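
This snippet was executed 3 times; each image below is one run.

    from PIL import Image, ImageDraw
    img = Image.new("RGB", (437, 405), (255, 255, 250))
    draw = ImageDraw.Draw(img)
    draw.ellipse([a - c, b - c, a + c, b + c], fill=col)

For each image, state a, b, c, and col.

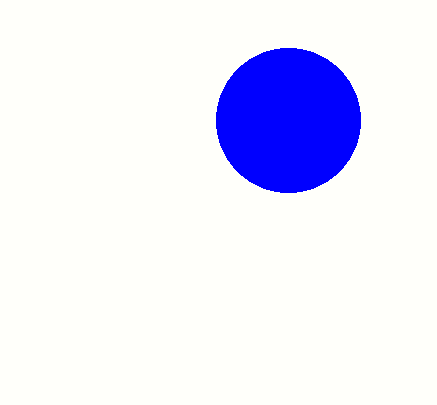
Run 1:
a = 288, b = 120, c = 72, col = 'blue'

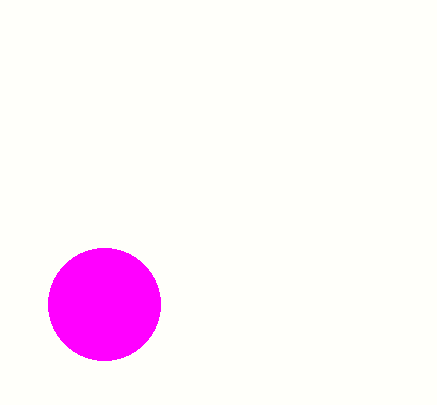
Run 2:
a = 104
b = 304
c = 56
col = 'magenta'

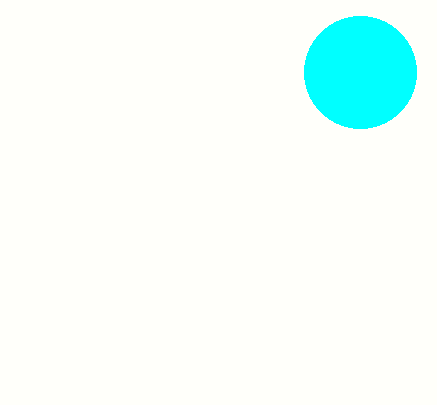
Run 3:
a = 360, b = 72, c = 56, col = 'cyan'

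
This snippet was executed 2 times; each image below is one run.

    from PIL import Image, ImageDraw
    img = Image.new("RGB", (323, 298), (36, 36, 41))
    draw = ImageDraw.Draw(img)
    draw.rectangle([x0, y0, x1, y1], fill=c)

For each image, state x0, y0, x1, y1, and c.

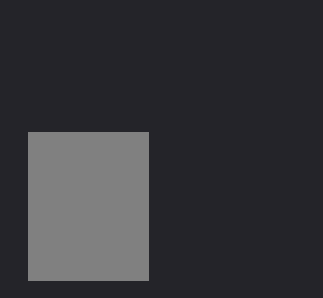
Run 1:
x0 = 28; y0 = 132; x1 = 148; y1 = 280; c = 'gray'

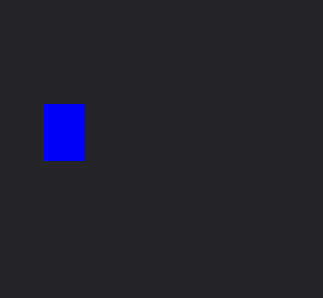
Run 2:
x0 = 44
y0 = 104
x1 = 84
y1 = 160
c = 'blue'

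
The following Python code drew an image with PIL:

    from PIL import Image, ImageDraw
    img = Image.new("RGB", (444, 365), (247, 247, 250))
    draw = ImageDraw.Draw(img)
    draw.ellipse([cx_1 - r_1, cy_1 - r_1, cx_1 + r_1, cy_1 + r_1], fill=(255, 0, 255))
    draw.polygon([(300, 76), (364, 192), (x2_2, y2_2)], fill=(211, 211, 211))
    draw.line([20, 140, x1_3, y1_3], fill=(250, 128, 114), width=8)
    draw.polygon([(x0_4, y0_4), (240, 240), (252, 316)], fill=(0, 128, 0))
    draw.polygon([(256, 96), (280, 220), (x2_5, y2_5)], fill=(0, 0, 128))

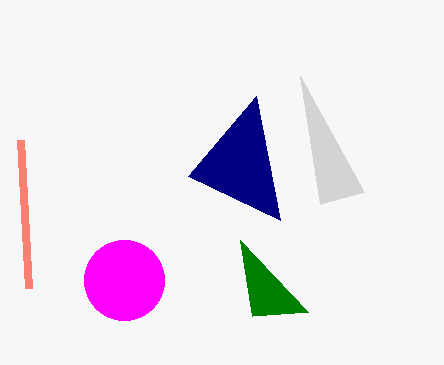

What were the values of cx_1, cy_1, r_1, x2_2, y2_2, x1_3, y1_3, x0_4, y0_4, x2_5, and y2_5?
cx_1 = 124
cy_1 = 280
r_1 = 40
x2_2 = 320
y2_2 = 204
x1_3 = 28
y1_3 = 288
x0_4 = 308
y0_4 = 312
x2_5 = 188
y2_5 = 176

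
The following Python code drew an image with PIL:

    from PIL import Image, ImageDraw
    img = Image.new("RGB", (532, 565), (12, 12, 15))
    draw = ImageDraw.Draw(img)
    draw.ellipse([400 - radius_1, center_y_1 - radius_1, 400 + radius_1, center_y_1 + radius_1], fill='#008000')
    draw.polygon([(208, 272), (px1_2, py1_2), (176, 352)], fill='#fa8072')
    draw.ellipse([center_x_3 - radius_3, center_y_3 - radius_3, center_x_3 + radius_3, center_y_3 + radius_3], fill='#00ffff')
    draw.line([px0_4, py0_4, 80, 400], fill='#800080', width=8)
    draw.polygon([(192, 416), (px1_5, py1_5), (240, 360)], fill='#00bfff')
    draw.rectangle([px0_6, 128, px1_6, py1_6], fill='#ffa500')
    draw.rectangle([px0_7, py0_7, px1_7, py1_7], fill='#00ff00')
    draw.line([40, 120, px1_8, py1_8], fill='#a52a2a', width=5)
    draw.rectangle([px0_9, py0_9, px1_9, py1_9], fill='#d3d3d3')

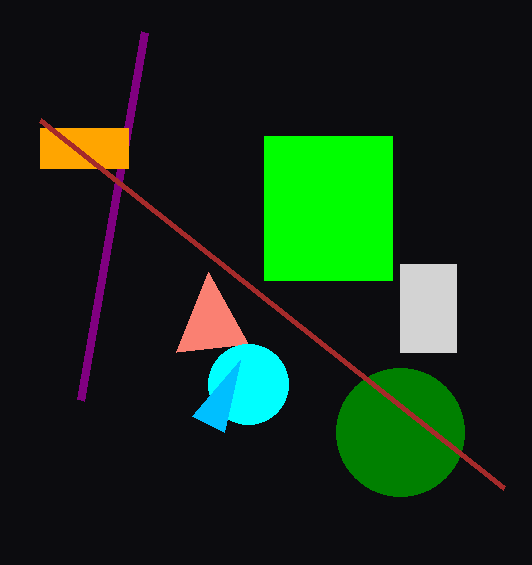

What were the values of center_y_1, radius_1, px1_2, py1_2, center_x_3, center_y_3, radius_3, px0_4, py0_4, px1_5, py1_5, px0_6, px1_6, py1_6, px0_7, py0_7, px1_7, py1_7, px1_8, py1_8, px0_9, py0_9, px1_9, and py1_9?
center_y_1 = 432, radius_1 = 64, px1_2 = 248, py1_2 = 344, center_x_3 = 248, center_y_3 = 384, radius_3 = 40, px0_4 = 144, py0_4 = 32, px1_5 = 224, py1_5 = 432, px0_6 = 40, px1_6 = 128, py1_6 = 168, px0_7 = 264, py0_7 = 136, px1_7 = 392, py1_7 = 280, px1_8 = 504, py1_8 = 488, px0_9 = 400, py0_9 = 264, px1_9 = 456, py1_9 = 352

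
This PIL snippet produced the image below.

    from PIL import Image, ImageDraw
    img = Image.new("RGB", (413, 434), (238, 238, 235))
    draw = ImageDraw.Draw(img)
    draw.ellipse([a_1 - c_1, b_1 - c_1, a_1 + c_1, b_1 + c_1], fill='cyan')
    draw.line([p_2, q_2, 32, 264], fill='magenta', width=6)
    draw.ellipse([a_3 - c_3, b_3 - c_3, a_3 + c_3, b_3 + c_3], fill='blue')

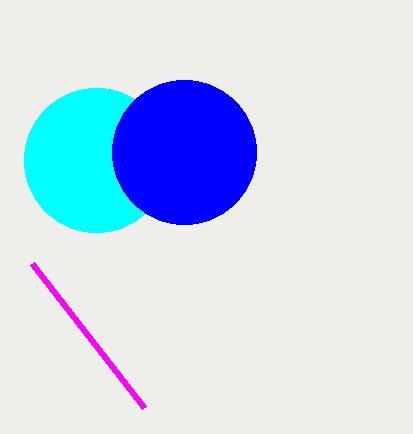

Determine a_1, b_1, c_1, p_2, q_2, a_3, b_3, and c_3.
a_1 = 96; b_1 = 160; c_1 = 72; p_2 = 144; q_2 = 408; a_3 = 184; b_3 = 152; c_3 = 72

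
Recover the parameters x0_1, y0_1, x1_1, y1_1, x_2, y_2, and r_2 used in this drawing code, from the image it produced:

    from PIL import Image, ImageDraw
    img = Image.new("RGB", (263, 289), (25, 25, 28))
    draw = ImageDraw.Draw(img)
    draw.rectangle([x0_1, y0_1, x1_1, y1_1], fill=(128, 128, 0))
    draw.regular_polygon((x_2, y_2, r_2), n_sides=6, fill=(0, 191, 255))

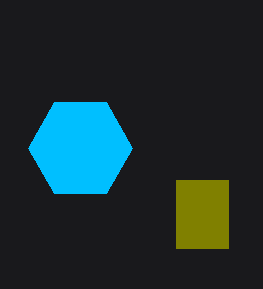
x0_1 = 176
y0_1 = 180
x1_1 = 228
y1_1 = 248
x_2 = 80
y_2 = 148
r_2 = 52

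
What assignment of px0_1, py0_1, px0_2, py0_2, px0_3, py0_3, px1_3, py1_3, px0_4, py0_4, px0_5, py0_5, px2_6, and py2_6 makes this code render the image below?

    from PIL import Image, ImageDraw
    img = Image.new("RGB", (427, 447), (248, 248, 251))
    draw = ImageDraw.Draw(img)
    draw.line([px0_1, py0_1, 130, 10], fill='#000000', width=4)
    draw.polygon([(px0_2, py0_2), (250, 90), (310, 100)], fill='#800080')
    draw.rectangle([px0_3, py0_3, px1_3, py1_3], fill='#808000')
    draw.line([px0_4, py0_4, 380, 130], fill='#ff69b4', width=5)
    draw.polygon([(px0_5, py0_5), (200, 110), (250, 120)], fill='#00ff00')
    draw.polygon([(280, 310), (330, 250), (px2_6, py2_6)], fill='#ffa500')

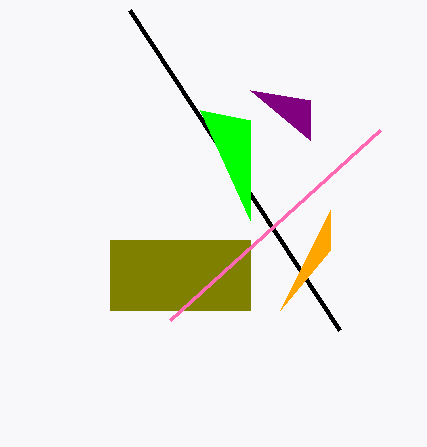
px0_1 = 340
py0_1 = 330
px0_2 = 310
py0_2 = 140
px0_3 = 110
py0_3 = 240
px1_3 = 250
py1_3 = 310
px0_4 = 170
py0_4 = 320
px0_5 = 250
py0_5 = 220
px2_6 = 330
py2_6 = 210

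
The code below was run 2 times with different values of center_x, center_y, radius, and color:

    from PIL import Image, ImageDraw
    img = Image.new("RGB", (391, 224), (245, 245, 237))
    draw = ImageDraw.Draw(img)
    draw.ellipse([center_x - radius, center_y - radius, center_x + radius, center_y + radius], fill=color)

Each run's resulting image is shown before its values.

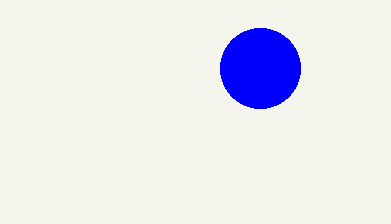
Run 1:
center_x = 260
center_y = 68
radius = 40
color = 'blue'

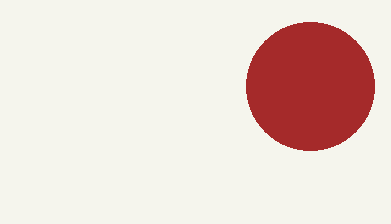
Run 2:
center_x = 310; center_y = 86; radius = 64; color = 'brown'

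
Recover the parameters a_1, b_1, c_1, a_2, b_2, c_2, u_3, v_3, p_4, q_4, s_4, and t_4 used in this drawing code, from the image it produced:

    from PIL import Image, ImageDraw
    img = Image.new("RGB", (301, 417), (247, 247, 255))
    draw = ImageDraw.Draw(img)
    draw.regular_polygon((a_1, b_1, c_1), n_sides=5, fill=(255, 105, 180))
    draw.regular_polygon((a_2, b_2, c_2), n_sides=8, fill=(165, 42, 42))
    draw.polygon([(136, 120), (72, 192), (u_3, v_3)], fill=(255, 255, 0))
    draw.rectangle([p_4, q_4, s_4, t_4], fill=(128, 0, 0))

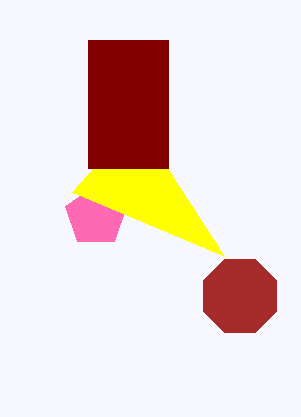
a_1 = 96, b_1 = 216, c_1 = 32, a_2 = 240, b_2 = 296, c_2 = 40, u_3 = 224, v_3 = 256, p_4 = 88, q_4 = 40, s_4 = 168, t_4 = 168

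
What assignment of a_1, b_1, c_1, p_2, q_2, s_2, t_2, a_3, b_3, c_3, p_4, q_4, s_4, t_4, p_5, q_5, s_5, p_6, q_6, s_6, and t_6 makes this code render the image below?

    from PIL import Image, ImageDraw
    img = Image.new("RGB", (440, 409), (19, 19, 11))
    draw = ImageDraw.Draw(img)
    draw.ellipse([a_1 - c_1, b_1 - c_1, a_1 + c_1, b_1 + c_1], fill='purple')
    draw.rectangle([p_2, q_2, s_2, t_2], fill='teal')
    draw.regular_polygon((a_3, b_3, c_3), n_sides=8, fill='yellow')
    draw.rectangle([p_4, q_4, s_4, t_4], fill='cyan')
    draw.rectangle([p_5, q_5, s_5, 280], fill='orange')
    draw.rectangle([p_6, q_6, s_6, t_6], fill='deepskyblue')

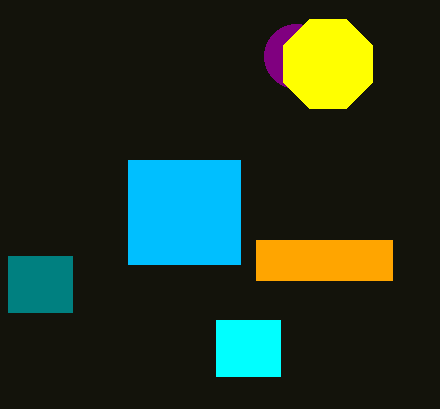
a_1 = 296, b_1 = 56, c_1 = 32, p_2 = 8, q_2 = 256, s_2 = 72, t_2 = 312, a_3 = 328, b_3 = 64, c_3 = 48, p_4 = 216, q_4 = 320, s_4 = 280, t_4 = 376, p_5 = 256, q_5 = 240, s_5 = 392, p_6 = 128, q_6 = 160, s_6 = 240, t_6 = 264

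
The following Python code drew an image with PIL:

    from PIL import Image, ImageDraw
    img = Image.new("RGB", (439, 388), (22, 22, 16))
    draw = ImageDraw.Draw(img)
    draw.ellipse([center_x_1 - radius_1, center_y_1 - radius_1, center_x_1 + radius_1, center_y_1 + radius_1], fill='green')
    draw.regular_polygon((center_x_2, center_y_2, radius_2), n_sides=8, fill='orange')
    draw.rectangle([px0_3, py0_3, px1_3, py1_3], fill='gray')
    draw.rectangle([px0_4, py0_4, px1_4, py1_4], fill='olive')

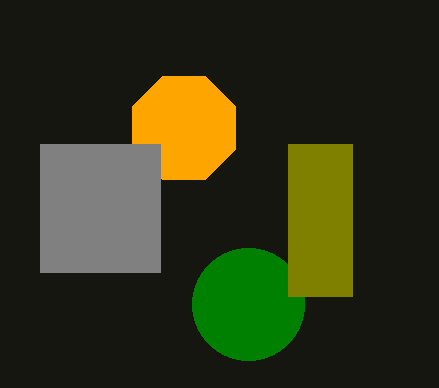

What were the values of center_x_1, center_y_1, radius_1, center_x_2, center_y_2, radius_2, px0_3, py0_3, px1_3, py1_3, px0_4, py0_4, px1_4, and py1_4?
center_x_1 = 248
center_y_1 = 304
radius_1 = 56
center_x_2 = 184
center_y_2 = 128
radius_2 = 56
px0_3 = 40
py0_3 = 144
px1_3 = 160
py1_3 = 272
px0_4 = 288
py0_4 = 144
px1_4 = 352
py1_4 = 296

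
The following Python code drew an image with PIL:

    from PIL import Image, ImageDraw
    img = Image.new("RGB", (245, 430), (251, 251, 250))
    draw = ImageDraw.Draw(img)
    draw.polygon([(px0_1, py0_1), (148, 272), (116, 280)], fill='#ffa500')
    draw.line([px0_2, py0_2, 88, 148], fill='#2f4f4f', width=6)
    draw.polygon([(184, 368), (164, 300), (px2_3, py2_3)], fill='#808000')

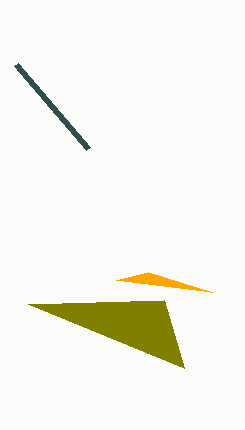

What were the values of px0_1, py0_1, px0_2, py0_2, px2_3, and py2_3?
px0_1 = 212; py0_1 = 292; px0_2 = 16; py0_2 = 64; px2_3 = 28; py2_3 = 304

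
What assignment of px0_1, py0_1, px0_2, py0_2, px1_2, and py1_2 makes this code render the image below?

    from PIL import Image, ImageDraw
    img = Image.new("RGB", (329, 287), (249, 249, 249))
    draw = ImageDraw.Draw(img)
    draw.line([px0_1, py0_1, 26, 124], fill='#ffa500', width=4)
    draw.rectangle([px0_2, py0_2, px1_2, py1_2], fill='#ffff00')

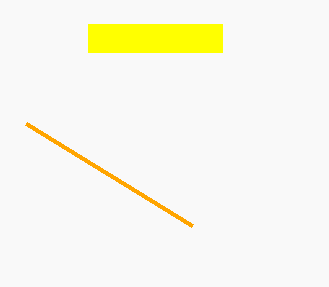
px0_1 = 192; py0_1 = 226; px0_2 = 88; py0_2 = 24; px1_2 = 222; py1_2 = 52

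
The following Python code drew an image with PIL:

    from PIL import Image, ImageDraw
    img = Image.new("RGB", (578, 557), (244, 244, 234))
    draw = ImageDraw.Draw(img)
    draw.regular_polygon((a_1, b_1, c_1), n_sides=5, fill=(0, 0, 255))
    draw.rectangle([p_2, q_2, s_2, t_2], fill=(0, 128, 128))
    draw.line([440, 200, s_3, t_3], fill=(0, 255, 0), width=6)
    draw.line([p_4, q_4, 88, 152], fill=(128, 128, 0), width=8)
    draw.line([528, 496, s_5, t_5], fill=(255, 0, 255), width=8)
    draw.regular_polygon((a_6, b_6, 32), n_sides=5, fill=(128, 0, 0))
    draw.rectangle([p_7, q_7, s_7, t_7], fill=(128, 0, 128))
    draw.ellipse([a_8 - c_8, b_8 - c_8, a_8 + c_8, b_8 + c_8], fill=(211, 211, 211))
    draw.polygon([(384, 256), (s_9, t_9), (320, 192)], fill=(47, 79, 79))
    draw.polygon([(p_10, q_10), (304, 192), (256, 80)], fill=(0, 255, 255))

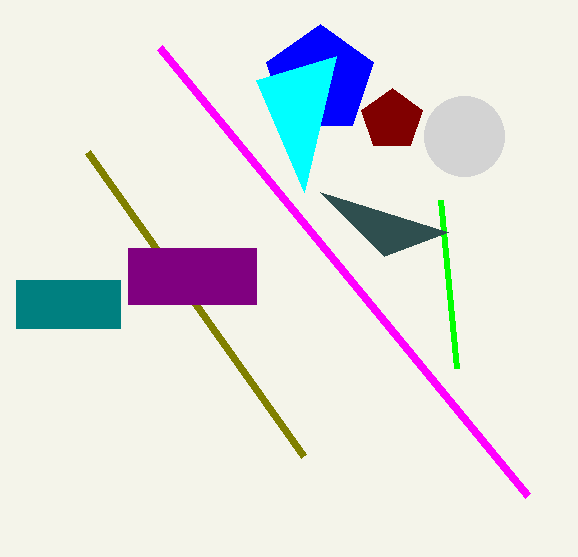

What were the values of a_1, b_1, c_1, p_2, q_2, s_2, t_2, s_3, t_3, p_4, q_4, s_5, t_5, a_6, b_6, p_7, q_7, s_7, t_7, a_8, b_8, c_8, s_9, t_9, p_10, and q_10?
a_1 = 320; b_1 = 80; c_1 = 56; p_2 = 16; q_2 = 280; s_2 = 120; t_2 = 328; s_3 = 456; t_3 = 368; p_4 = 304; q_4 = 456; s_5 = 160; t_5 = 48; a_6 = 392; b_6 = 120; p_7 = 128; q_7 = 248; s_7 = 256; t_7 = 304; a_8 = 464; b_8 = 136; c_8 = 40; s_9 = 448; t_9 = 232; p_10 = 336; q_10 = 56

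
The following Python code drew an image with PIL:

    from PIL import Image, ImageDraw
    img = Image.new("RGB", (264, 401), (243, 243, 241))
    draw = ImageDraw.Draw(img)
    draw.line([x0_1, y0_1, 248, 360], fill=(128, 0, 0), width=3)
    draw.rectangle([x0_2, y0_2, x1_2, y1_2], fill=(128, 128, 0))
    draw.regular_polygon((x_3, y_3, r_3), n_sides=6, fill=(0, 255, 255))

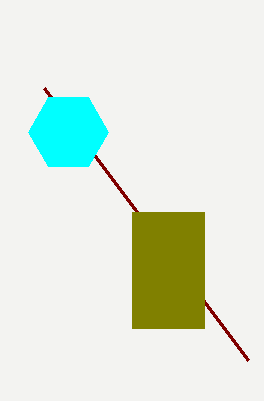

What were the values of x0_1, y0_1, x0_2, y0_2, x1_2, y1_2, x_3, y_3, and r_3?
x0_1 = 44; y0_1 = 88; x0_2 = 132; y0_2 = 212; x1_2 = 204; y1_2 = 328; x_3 = 68; y_3 = 132; r_3 = 40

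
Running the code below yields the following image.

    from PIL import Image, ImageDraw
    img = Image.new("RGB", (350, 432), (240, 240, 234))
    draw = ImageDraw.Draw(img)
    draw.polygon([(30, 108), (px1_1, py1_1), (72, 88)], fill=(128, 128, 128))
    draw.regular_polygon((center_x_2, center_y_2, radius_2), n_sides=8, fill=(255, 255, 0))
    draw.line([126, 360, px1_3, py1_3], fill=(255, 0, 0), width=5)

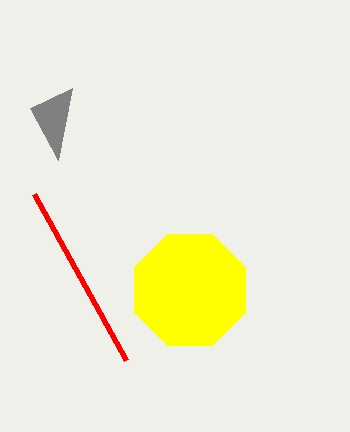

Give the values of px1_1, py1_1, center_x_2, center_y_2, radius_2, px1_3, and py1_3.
px1_1 = 58
py1_1 = 160
center_x_2 = 190
center_y_2 = 290
radius_2 = 60
px1_3 = 34
py1_3 = 194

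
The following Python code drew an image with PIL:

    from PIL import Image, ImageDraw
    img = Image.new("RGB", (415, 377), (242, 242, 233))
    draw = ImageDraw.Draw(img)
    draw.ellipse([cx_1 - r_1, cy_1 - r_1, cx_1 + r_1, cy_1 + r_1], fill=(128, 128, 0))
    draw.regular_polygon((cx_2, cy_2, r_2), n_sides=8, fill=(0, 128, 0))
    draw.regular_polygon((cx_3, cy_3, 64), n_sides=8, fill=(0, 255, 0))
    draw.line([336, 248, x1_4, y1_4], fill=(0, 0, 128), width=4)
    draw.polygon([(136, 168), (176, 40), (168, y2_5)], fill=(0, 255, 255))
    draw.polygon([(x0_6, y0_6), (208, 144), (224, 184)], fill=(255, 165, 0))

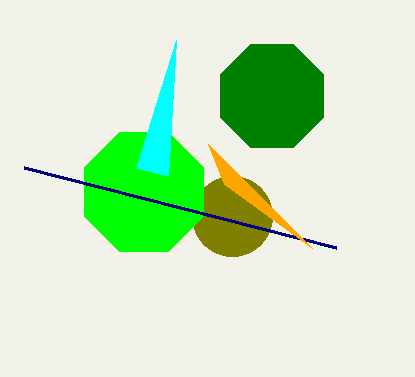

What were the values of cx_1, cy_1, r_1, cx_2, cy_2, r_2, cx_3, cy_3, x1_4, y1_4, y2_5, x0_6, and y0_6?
cx_1 = 232
cy_1 = 216
r_1 = 40
cx_2 = 272
cy_2 = 96
r_2 = 56
cx_3 = 144
cy_3 = 192
x1_4 = 24
y1_4 = 168
y2_5 = 176
x0_6 = 312
y0_6 = 248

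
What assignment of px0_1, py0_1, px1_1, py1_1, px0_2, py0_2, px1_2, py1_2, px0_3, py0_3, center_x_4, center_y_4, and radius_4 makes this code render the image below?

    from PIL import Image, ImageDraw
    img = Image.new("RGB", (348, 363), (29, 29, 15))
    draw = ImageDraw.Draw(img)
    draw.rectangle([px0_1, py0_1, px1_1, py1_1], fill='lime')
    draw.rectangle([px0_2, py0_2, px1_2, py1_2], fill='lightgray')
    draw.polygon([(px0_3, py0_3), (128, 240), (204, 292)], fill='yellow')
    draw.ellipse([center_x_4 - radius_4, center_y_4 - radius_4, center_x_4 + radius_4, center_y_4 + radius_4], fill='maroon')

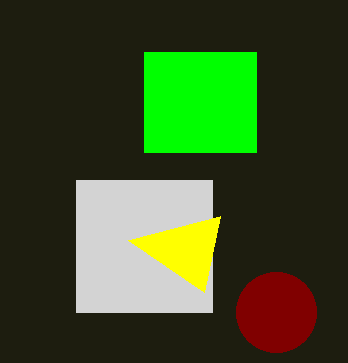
px0_1 = 144
py0_1 = 52
px1_1 = 256
py1_1 = 152
px0_2 = 76
py0_2 = 180
px1_2 = 212
py1_2 = 312
px0_3 = 220
py0_3 = 216
center_x_4 = 276
center_y_4 = 312
radius_4 = 40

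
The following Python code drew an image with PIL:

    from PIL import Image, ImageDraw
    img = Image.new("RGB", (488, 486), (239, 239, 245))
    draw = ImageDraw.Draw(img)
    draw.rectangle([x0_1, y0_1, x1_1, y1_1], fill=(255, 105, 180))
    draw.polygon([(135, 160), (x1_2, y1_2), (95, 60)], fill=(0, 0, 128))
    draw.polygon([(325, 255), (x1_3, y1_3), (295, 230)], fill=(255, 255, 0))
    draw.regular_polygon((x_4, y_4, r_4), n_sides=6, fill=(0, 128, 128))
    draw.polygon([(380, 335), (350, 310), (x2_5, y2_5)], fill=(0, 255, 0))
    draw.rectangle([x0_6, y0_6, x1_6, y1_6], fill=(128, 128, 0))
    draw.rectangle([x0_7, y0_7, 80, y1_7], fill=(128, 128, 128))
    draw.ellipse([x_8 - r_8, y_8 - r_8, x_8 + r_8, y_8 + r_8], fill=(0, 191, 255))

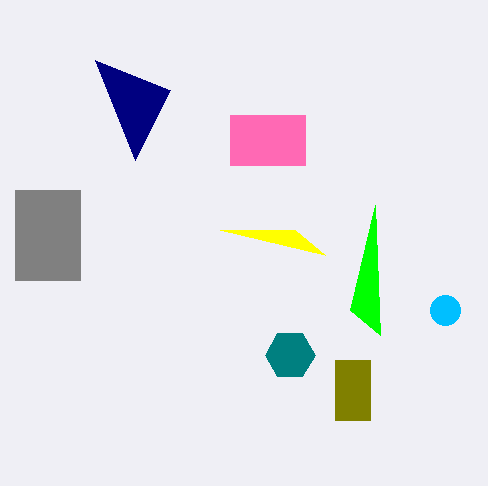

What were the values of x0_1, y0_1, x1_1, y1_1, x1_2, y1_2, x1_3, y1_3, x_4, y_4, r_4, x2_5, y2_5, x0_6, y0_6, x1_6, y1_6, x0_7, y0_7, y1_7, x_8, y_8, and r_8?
x0_1 = 230
y0_1 = 115
x1_1 = 305
y1_1 = 165
x1_2 = 170
y1_2 = 90
x1_3 = 220
y1_3 = 230
x_4 = 290
y_4 = 355
r_4 = 25
x2_5 = 375
y2_5 = 205
x0_6 = 335
y0_6 = 360
x1_6 = 370
y1_6 = 420
x0_7 = 15
y0_7 = 190
y1_7 = 280
x_8 = 445
y_8 = 310
r_8 = 15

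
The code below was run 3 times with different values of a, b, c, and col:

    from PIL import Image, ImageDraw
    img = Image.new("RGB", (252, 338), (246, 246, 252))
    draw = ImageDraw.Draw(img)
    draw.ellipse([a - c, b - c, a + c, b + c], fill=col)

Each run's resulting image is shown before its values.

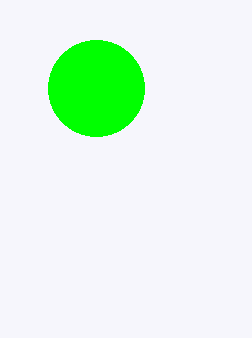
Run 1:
a = 96; b = 88; c = 48; col = 'lime'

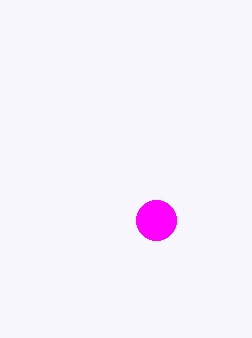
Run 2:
a = 156; b = 220; c = 20; col = 'magenta'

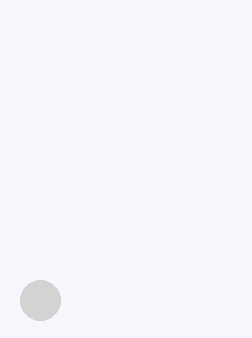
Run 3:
a = 40; b = 300; c = 20; col = 'lightgray'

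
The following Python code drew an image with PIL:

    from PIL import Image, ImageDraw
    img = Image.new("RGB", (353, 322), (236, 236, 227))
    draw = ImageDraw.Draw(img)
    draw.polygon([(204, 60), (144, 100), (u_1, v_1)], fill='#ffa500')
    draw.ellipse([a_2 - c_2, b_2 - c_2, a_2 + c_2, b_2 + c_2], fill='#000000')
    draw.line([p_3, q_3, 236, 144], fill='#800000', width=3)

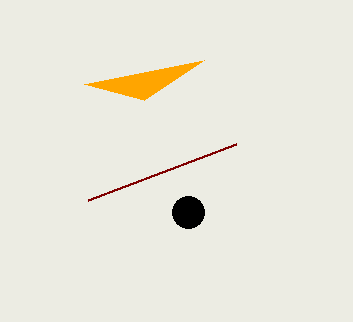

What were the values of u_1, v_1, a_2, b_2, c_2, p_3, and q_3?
u_1 = 84; v_1 = 84; a_2 = 188; b_2 = 212; c_2 = 16; p_3 = 88; q_3 = 200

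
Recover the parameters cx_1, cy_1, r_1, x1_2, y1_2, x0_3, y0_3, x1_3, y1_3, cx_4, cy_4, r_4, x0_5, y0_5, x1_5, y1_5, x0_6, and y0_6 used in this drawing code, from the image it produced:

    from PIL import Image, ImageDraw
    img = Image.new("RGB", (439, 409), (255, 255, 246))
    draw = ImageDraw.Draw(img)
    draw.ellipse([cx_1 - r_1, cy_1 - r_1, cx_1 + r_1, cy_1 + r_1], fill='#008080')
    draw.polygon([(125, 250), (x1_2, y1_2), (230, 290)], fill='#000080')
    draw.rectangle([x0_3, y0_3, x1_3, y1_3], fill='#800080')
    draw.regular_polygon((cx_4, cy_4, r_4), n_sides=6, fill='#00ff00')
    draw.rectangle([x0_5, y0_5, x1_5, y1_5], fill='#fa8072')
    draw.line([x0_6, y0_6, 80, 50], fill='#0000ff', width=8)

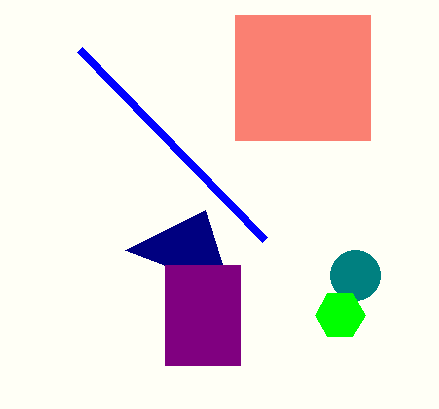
cx_1 = 355; cy_1 = 275; r_1 = 25; x1_2 = 205; y1_2 = 210; x0_3 = 165; y0_3 = 265; x1_3 = 240; y1_3 = 365; cx_4 = 340; cy_4 = 315; r_4 = 25; x0_5 = 235; y0_5 = 15; x1_5 = 370; y1_5 = 140; x0_6 = 265; y0_6 = 240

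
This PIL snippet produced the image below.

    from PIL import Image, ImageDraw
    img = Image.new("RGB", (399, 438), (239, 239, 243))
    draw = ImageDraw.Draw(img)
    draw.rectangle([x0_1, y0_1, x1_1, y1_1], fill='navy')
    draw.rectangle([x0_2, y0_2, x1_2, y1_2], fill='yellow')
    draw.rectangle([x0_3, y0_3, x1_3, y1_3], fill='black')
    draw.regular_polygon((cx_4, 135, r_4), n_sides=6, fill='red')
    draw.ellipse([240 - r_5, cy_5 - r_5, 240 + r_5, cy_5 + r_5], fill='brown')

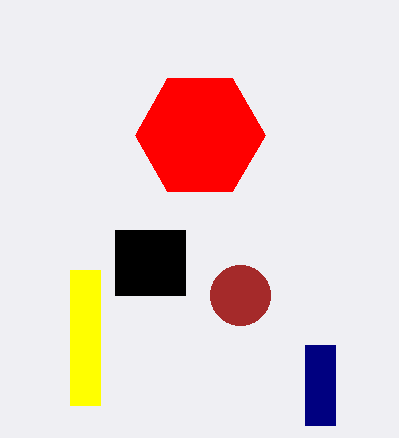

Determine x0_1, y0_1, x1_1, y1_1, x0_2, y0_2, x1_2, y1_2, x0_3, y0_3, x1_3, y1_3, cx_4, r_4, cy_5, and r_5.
x0_1 = 305, y0_1 = 345, x1_1 = 335, y1_1 = 425, x0_2 = 70, y0_2 = 270, x1_2 = 100, y1_2 = 405, x0_3 = 115, y0_3 = 230, x1_3 = 185, y1_3 = 295, cx_4 = 200, r_4 = 65, cy_5 = 295, r_5 = 30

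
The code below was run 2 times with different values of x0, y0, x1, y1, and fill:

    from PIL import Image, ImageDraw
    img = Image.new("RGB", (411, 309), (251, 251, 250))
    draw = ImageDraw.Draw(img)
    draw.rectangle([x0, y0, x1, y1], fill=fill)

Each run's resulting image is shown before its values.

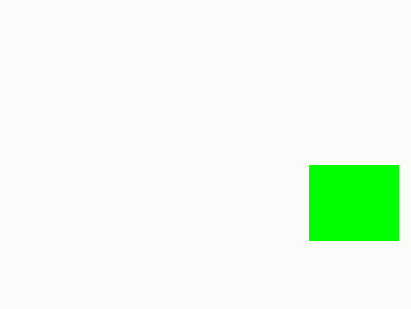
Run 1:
x0 = 309
y0 = 165
x1 = 398
y1 = 240
fill = 'lime'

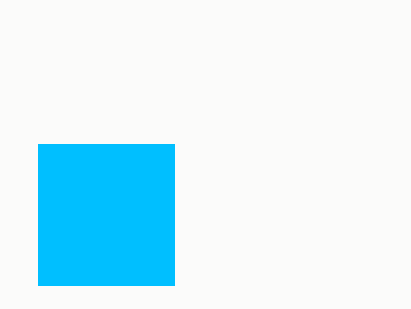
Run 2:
x0 = 38; y0 = 144; x1 = 174; y1 = 285; fill = 'deepskyblue'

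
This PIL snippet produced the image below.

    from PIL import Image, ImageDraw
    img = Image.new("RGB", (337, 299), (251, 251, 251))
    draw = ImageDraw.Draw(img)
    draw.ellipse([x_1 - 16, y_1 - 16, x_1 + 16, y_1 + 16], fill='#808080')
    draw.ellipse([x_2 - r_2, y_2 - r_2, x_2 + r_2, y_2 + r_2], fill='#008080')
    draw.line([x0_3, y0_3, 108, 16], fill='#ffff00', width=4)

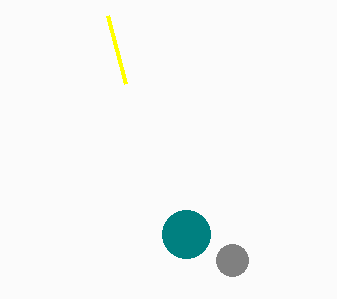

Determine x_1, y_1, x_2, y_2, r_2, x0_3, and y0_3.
x_1 = 232; y_1 = 260; x_2 = 186; y_2 = 234; r_2 = 24; x0_3 = 126; y0_3 = 84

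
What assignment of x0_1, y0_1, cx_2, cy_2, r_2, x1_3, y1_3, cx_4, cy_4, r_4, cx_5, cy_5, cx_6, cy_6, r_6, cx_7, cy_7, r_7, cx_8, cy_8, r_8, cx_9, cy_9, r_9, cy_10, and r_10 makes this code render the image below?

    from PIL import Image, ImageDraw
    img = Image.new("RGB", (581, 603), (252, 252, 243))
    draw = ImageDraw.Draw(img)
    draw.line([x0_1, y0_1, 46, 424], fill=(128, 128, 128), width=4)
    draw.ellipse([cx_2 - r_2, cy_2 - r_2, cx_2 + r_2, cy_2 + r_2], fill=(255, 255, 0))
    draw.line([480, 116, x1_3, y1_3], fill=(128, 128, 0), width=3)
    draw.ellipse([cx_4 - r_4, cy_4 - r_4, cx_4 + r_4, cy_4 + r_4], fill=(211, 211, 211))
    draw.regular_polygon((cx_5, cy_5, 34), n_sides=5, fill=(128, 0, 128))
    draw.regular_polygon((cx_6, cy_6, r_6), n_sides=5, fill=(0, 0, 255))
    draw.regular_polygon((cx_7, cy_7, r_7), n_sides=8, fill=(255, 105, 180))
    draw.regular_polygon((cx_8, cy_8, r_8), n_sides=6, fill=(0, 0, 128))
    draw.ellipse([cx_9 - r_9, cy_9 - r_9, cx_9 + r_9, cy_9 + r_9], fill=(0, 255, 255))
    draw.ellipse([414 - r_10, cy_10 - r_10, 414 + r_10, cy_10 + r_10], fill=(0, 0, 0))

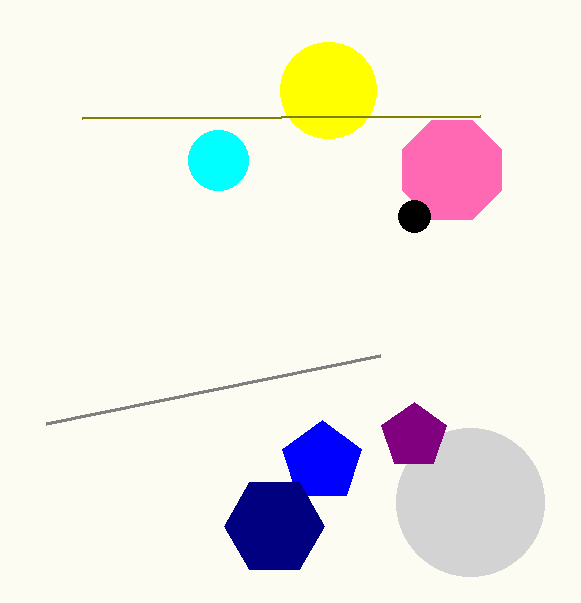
x0_1 = 380, y0_1 = 356, cx_2 = 328, cy_2 = 90, r_2 = 48, x1_3 = 82, y1_3 = 118, cx_4 = 470, cy_4 = 502, r_4 = 74, cx_5 = 414, cy_5 = 436, cx_6 = 322, cy_6 = 462, r_6 = 42, cx_7 = 452, cy_7 = 170, r_7 = 54, cx_8 = 274, cy_8 = 526, r_8 = 50, cx_9 = 218, cy_9 = 160, r_9 = 30, cy_10 = 216, r_10 = 16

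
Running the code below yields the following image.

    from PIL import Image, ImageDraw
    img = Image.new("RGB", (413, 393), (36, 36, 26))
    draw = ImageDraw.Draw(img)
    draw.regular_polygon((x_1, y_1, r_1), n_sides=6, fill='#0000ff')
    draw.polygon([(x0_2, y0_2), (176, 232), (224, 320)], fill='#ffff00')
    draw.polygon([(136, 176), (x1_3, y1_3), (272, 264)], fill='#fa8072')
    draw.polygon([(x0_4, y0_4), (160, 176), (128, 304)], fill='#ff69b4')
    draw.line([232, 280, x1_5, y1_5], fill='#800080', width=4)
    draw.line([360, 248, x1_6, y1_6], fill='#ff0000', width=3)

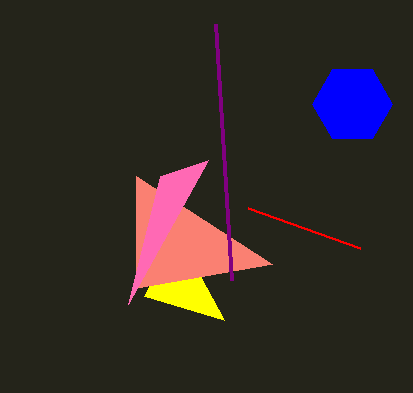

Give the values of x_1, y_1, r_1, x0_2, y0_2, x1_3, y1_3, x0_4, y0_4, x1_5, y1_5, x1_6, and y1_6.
x_1 = 352
y_1 = 104
r_1 = 40
x0_2 = 144
y0_2 = 296
x1_3 = 136
y1_3 = 288
x0_4 = 208
y0_4 = 160
x1_5 = 216
y1_5 = 24
x1_6 = 248
y1_6 = 208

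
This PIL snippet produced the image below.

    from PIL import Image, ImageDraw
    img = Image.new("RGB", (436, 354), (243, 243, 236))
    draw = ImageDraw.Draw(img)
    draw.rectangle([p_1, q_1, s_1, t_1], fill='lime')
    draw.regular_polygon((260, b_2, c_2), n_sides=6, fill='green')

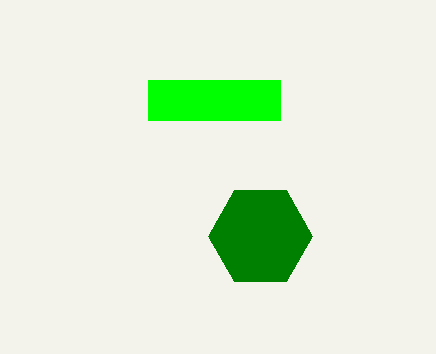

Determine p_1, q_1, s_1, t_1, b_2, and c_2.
p_1 = 148; q_1 = 80; s_1 = 280; t_1 = 120; b_2 = 236; c_2 = 52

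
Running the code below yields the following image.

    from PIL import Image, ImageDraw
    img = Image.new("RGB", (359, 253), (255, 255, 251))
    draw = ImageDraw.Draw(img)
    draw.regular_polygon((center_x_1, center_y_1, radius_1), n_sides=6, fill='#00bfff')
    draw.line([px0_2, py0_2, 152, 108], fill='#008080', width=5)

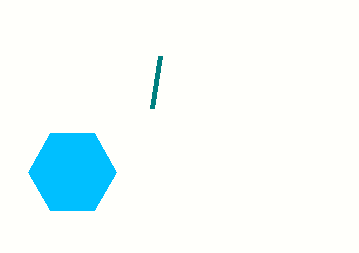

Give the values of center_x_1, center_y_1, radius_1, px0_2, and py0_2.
center_x_1 = 72; center_y_1 = 172; radius_1 = 44; px0_2 = 160; py0_2 = 56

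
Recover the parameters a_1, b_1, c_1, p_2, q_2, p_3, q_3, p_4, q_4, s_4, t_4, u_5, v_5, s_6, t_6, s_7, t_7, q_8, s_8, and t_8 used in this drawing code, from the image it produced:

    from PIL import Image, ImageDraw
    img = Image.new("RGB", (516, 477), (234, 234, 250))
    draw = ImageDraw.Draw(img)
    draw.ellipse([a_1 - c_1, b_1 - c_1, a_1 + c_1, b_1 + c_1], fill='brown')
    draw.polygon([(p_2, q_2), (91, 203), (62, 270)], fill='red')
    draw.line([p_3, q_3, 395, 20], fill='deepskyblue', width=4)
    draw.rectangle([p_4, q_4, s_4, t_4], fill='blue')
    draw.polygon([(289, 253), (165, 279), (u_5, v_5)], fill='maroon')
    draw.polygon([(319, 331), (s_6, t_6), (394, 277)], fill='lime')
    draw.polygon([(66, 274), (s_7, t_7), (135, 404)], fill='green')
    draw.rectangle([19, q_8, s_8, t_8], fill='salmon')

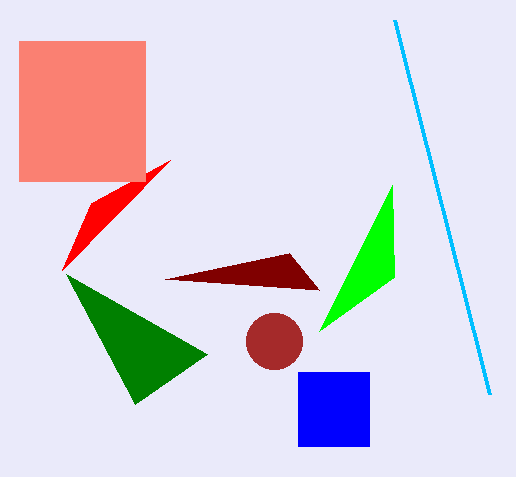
a_1 = 274
b_1 = 341
c_1 = 28
p_2 = 170
q_2 = 160
p_3 = 490
q_3 = 394
p_4 = 298
q_4 = 372
s_4 = 369
t_4 = 446
u_5 = 319
v_5 = 290
s_6 = 392
t_6 = 185
s_7 = 207
t_7 = 354
q_8 = 41
s_8 = 145
t_8 = 181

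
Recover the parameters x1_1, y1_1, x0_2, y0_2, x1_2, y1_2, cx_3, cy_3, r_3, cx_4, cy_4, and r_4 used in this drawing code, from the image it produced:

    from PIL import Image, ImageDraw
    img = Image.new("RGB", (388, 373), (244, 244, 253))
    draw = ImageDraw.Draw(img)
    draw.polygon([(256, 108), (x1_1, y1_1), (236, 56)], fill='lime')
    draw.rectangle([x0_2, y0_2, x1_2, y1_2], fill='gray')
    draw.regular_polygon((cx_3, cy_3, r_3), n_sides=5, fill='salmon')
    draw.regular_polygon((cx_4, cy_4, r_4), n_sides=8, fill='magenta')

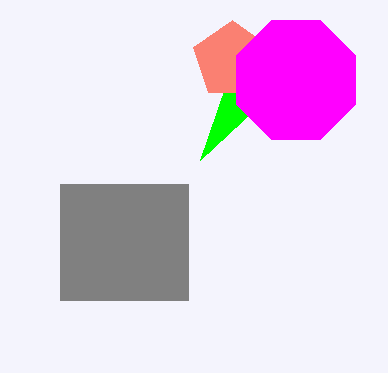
x1_1 = 200
y1_1 = 160
x0_2 = 60
y0_2 = 184
x1_2 = 188
y1_2 = 300
cx_3 = 232
cy_3 = 60
r_3 = 40
cx_4 = 296
cy_4 = 80
r_4 = 64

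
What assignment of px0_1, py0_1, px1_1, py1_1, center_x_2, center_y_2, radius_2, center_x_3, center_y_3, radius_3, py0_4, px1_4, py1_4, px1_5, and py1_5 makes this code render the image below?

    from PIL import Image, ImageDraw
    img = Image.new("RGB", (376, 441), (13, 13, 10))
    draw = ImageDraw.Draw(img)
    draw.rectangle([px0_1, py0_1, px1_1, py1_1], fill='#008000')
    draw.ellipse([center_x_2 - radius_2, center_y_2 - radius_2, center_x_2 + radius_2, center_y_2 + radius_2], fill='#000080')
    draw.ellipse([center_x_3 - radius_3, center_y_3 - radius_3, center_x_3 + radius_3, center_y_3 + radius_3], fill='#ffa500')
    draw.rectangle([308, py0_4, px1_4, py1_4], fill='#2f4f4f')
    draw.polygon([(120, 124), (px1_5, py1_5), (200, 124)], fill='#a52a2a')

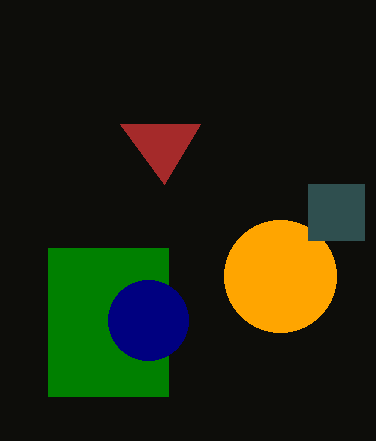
px0_1 = 48; py0_1 = 248; px1_1 = 168; py1_1 = 396; center_x_2 = 148; center_y_2 = 320; radius_2 = 40; center_x_3 = 280; center_y_3 = 276; radius_3 = 56; py0_4 = 184; px1_4 = 364; py1_4 = 240; px1_5 = 164; py1_5 = 184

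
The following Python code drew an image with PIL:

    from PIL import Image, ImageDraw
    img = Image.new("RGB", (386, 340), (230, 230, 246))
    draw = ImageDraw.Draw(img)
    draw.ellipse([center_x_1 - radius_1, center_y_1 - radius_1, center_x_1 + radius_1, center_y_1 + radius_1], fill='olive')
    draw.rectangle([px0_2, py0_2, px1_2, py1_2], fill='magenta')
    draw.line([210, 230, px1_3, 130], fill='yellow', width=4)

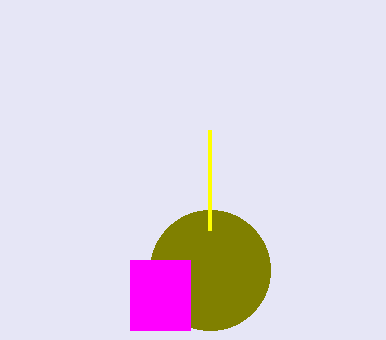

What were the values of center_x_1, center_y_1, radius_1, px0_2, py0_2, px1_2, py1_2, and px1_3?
center_x_1 = 210
center_y_1 = 270
radius_1 = 60
px0_2 = 130
py0_2 = 260
px1_2 = 190
py1_2 = 330
px1_3 = 210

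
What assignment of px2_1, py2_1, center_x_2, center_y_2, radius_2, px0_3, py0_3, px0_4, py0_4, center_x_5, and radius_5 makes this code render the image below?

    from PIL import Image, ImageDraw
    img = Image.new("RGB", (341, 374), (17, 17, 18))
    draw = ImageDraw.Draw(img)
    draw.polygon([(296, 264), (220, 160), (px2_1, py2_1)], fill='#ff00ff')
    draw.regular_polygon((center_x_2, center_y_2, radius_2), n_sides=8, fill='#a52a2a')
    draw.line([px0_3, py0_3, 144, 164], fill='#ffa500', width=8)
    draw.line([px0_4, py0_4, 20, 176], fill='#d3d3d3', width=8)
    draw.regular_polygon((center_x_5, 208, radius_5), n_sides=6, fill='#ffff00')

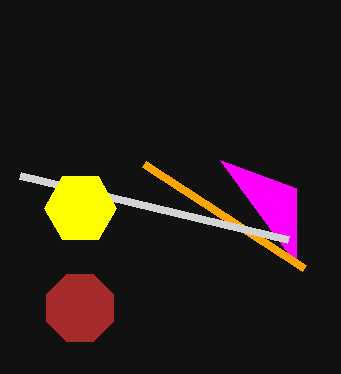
px2_1 = 296, py2_1 = 188, center_x_2 = 80, center_y_2 = 308, radius_2 = 36, px0_3 = 304, py0_3 = 268, px0_4 = 288, py0_4 = 240, center_x_5 = 80, radius_5 = 36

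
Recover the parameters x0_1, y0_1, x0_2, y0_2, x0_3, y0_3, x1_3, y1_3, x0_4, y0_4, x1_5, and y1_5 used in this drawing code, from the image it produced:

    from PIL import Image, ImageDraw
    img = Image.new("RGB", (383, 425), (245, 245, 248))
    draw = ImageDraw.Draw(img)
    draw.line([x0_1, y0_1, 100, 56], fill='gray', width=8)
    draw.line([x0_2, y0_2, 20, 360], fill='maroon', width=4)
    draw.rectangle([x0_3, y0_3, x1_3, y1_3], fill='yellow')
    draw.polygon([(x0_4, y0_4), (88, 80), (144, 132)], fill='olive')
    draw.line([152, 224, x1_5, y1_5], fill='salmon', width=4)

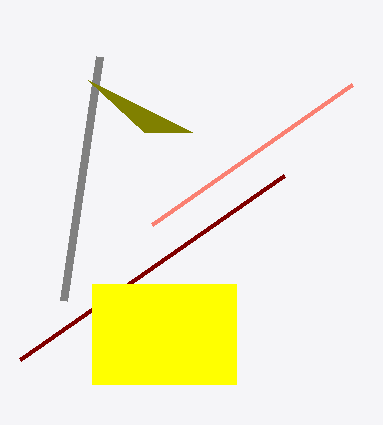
x0_1 = 64
y0_1 = 300
x0_2 = 284
y0_2 = 176
x0_3 = 92
y0_3 = 284
x1_3 = 236
y1_3 = 384
x0_4 = 192
y0_4 = 132
x1_5 = 352
y1_5 = 84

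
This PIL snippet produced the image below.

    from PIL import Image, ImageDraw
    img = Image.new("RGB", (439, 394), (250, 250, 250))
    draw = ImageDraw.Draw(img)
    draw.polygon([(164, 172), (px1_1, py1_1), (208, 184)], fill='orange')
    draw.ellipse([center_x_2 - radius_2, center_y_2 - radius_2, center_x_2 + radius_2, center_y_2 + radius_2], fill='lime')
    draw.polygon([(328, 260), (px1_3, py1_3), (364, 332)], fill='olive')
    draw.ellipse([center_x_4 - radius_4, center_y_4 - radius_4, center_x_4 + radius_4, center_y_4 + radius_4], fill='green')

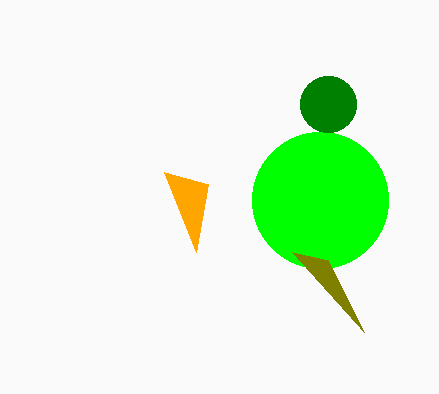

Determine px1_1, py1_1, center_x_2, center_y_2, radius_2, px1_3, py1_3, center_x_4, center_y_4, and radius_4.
px1_1 = 196; py1_1 = 252; center_x_2 = 320; center_y_2 = 200; radius_2 = 68; px1_3 = 292; py1_3 = 252; center_x_4 = 328; center_y_4 = 104; radius_4 = 28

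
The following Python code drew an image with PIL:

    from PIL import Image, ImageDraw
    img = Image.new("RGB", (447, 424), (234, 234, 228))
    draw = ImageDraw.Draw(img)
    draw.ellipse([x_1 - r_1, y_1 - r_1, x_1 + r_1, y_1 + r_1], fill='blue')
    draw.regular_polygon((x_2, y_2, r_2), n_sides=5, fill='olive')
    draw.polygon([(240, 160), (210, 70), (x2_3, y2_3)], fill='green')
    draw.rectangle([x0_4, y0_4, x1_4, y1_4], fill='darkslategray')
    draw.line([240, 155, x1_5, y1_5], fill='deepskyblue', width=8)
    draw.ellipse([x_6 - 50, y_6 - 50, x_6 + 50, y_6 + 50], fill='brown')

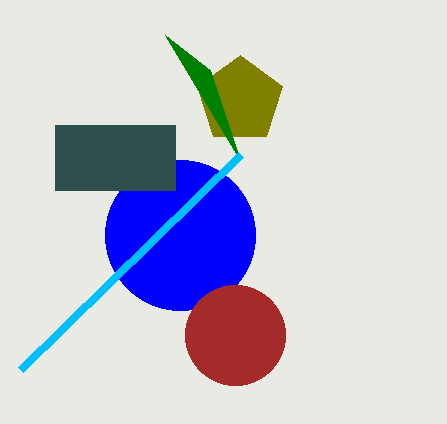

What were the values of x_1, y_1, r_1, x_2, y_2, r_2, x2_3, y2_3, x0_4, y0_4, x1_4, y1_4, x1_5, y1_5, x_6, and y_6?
x_1 = 180, y_1 = 235, r_1 = 75, x_2 = 240, y_2 = 100, r_2 = 45, x2_3 = 165, y2_3 = 35, x0_4 = 55, y0_4 = 125, x1_4 = 175, y1_4 = 190, x1_5 = 20, y1_5 = 370, x_6 = 235, y_6 = 335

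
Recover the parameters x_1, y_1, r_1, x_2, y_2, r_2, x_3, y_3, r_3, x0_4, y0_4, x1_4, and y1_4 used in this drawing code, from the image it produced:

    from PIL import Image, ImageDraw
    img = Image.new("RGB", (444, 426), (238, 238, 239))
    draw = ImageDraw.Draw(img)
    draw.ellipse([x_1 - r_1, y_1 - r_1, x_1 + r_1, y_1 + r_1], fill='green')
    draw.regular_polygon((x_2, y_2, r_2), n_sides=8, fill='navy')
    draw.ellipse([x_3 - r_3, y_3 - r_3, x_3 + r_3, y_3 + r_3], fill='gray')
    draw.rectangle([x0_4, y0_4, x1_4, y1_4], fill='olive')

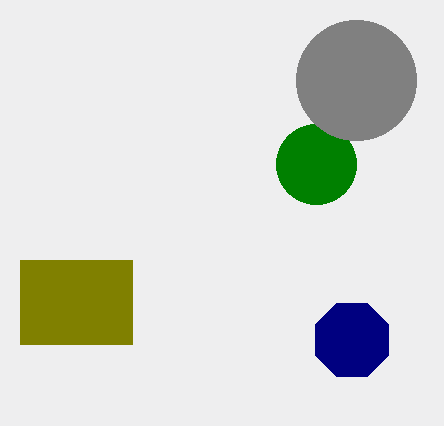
x_1 = 316, y_1 = 164, r_1 = 40, x_2 = 352, y_2 = 340, r_2 = 40, x_3 = 356, y_3 = 80, r_3 = 60, x0_4 = 20, y0_4 = 260, x1_4 = 132, y1_4 = 344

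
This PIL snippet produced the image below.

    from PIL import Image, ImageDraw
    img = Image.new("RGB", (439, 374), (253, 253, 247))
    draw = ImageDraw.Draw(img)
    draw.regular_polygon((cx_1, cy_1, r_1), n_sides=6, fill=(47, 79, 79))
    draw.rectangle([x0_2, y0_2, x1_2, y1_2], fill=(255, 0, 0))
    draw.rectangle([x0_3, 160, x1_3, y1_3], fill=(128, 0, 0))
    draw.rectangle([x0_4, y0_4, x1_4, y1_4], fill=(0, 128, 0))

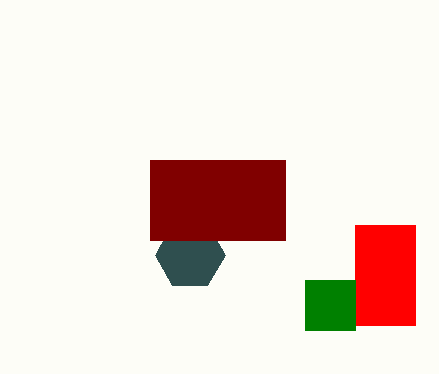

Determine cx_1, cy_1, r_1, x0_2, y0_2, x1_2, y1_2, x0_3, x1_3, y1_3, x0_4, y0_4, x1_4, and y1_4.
cx_1 = 190; cy_1 = 255; r_1 = 35; x0_2 = 355; y0_2 = 225; x1_2 = 415; y1_2 = 325; x0_3 = 150; x1_3 = 285; y1_3 = 240; x0_4 = 305; y0_4 = 280; x1_4 = 355; y1_4 = 330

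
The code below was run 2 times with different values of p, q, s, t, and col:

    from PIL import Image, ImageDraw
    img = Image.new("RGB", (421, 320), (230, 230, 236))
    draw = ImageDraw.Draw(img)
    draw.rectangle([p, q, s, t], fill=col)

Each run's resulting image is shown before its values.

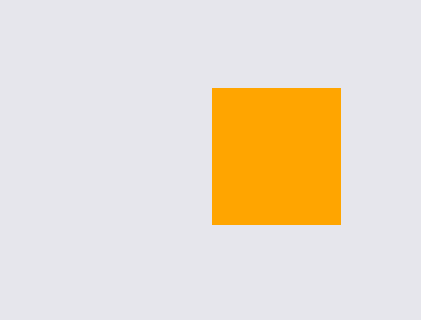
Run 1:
p = 212
q = 88
s = 340
t = 224
col = 'orange'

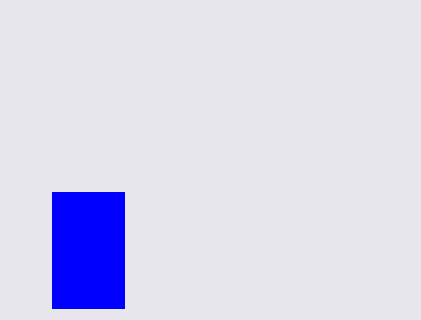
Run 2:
p = 52; q = 192; s = 124; t = 308; col = 'blue'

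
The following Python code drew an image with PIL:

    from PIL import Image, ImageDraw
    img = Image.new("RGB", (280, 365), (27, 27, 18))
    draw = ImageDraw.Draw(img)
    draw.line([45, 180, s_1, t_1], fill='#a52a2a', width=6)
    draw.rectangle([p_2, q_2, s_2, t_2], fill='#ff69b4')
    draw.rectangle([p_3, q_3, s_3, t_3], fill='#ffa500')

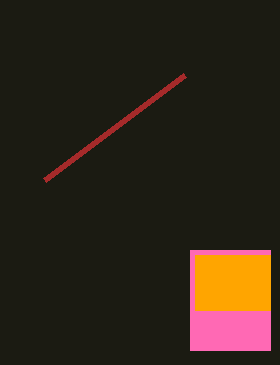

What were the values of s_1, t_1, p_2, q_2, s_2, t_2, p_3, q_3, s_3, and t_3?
s_1 = 185, t_1 = 75, p_2 = 190, q_2 = 250, s_2 = 270, t_2 = 350, p_3 = 195, q_3 = 255, s_3 = 270, t_3 = 310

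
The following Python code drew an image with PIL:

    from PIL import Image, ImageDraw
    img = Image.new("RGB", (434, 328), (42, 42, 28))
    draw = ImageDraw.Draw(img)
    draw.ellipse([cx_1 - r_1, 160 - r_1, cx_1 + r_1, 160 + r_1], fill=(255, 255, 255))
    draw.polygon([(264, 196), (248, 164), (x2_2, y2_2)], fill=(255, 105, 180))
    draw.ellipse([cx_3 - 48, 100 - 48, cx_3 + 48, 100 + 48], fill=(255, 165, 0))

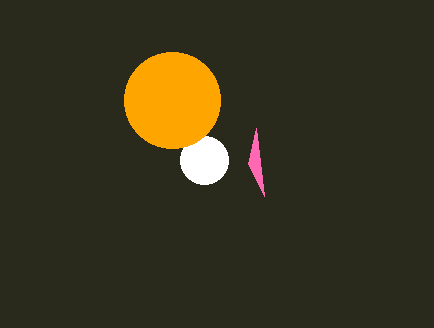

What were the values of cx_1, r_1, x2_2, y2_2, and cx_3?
cx_1 = 204, r_1 = 24, x2_2 = 256, y2_2 = 128, cx_3 = 172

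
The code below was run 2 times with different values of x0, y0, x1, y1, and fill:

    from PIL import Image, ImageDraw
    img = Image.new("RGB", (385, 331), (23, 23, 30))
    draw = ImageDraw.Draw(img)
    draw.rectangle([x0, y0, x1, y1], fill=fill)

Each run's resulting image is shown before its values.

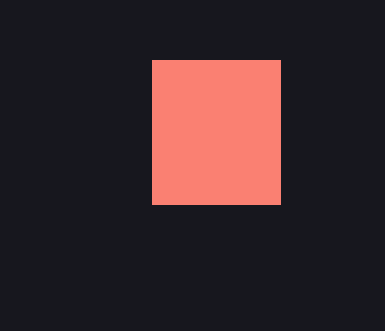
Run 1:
x0 = 152, y0 = 60, x1 = 280, y1 = 204, fill = 'salmon'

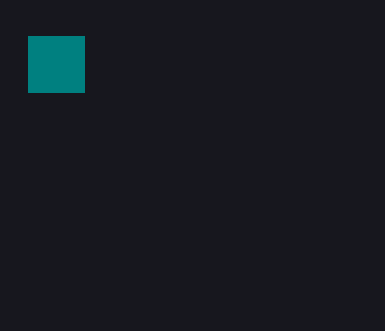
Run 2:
x0 = 28
y0 = 36
x1 = 84
y1 = 92
fill = 'teal'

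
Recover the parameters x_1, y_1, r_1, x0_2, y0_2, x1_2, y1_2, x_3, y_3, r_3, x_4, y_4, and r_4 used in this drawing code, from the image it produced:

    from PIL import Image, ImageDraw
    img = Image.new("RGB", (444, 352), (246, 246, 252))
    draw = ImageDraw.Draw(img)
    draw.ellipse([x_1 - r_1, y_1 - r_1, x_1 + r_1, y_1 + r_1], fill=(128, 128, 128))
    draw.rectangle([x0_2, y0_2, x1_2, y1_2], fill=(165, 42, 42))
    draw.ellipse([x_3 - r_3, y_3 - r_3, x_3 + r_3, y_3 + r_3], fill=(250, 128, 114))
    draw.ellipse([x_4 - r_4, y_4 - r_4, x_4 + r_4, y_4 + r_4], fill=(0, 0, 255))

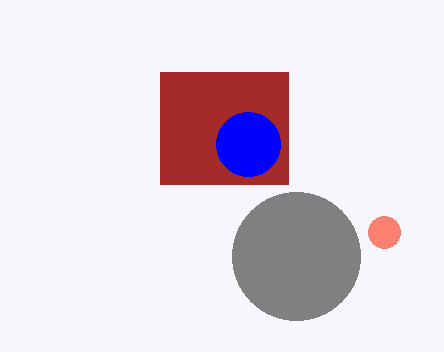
x_1 = 296
y_1 = 256
r_1 = 64
x0_2 = 160
y0_2 = 72
x1_2 = 288
y1_2 = 184
x_3 = 384
y_3 = 232
r_3 = 16
x_4 = 248
y_4 = 144
r_4 = 32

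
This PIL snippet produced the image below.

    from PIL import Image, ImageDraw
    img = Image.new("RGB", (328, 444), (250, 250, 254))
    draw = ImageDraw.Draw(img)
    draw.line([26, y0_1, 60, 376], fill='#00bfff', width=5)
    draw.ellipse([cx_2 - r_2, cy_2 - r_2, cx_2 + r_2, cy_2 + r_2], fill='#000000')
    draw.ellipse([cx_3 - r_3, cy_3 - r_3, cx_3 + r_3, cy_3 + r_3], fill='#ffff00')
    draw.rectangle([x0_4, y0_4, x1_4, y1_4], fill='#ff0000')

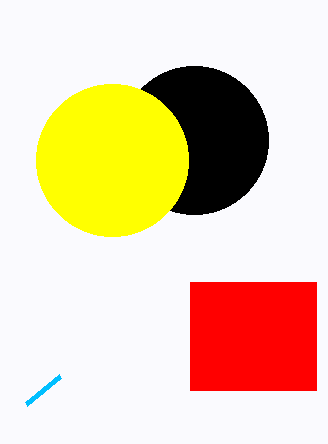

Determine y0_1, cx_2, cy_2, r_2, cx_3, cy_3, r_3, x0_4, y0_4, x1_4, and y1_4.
y0_1 = 404; cx_2 = 194; cy_2 = 140; r_2 = 74; cx_3 = 112; cy_3 = 160; r_3 = 76; x0_4 = 190; y0_4 = 282; x1_4 = 316; y1_4 = 390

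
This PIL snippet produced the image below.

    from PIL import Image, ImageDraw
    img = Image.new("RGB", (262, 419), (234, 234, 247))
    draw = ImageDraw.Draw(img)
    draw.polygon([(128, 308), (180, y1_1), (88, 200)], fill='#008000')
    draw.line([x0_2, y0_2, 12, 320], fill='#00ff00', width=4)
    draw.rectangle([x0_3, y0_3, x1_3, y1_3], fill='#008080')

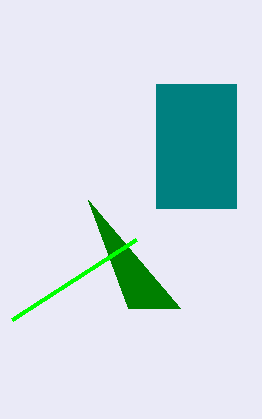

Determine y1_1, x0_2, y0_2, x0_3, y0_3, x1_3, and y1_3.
y1_1 = 308; x0_2 = 136; y0_2 = 240; x0_3 = 156; y0_3 = 84; x1_3 = 236; y1_3 = 208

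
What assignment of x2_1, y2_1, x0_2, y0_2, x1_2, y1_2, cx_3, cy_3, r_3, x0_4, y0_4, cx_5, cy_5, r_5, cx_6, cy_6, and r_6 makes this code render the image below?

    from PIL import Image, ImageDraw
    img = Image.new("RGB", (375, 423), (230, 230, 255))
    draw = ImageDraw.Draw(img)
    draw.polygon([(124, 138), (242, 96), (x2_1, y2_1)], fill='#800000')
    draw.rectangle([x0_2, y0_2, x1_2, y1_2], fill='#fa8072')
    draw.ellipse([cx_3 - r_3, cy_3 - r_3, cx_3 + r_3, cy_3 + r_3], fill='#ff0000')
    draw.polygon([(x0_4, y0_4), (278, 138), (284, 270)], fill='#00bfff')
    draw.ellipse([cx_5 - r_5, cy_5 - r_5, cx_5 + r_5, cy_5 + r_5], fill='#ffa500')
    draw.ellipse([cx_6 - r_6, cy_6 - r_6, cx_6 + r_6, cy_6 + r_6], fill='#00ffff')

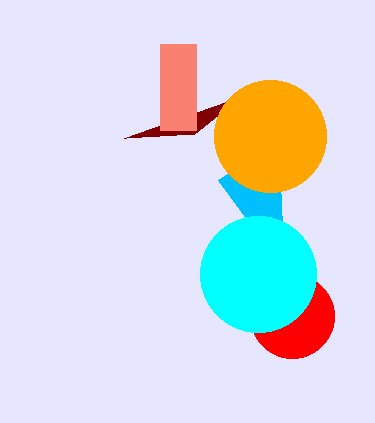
x2_1 = 194, y2_1 = 134, x0_2 = 160, y0_2 = 44, x1_2 = 196, y1_2 = 130, cx_3 = 292, cy_3 = 316, r_3 = 42, x0_4 = 218, y0_4 = 180, cx_5 = 270, cy_5 = 136, r_5 = 56, cx_6 = 258, cy_6 = 274, r_6 = 58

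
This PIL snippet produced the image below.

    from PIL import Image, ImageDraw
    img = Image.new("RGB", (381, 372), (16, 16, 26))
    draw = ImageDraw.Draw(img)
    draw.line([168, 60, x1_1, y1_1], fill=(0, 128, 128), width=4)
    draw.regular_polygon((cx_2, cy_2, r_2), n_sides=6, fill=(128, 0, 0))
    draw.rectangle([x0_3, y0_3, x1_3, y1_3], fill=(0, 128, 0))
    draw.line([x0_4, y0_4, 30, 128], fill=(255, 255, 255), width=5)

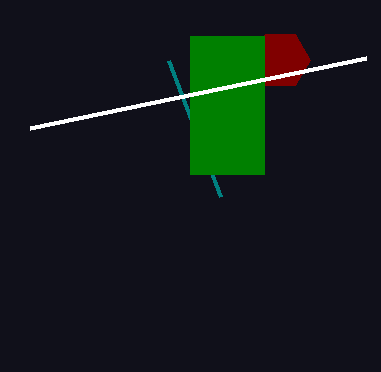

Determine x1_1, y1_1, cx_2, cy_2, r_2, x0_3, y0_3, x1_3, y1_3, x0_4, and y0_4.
x1_1 = 220
y1_1 = 196
cx_2 = 280
cy_2 = 60
r_2 = 30
x0_3 = 190
y0_3 = 36
x1_3 = 264
y1_3 = 174
x0_4 = 366
y0_4 = 58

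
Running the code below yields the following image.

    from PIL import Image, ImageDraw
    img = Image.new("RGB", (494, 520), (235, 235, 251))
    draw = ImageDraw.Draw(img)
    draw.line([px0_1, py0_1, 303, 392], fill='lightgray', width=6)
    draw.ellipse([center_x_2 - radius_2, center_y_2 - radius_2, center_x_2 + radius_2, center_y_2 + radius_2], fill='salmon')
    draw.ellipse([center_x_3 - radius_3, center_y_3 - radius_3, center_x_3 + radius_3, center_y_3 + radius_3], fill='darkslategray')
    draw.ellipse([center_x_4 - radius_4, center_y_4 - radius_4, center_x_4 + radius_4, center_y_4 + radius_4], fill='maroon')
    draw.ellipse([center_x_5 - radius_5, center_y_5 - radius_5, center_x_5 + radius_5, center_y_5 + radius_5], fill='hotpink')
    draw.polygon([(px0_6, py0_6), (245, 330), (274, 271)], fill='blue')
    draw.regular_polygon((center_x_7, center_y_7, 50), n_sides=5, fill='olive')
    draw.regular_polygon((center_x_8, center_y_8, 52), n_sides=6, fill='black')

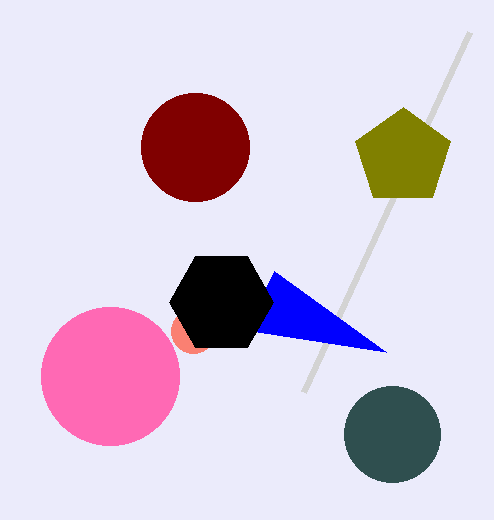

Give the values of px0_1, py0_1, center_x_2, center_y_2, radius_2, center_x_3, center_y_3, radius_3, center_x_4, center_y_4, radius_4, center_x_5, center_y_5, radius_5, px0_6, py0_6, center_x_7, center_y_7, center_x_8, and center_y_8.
px0_1 = 469
py0_1 = 32
center_x_2 = 193
center_y_2 = 331
radius_2 = 22
center_x_3 = 392
center_y_3 = 434
radius_3 = 48
center_x_4 = 195
center_y_4 = 147
radius_4 = 54
center_x_5 = 110
center_y_5 = 376
radius_5 = 69
px0_6 = 386
py0_6 = 352
center_x_7 = 403
center_y_7 = 157
center_x_8 = 221
center_y_8 = 302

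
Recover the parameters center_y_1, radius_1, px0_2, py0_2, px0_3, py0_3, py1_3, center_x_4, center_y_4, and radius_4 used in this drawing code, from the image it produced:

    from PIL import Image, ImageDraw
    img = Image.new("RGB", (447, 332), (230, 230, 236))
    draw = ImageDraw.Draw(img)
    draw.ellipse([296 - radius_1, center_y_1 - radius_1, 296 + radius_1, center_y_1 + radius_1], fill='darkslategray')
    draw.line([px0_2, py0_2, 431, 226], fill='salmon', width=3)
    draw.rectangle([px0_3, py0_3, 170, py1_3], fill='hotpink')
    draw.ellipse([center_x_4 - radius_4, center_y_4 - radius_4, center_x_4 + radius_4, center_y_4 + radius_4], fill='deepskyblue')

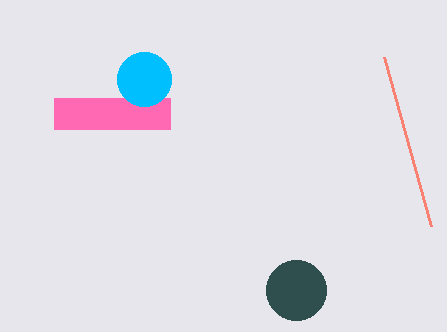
center_y_1 = 290; radius_1 = 30; px0_2 = 384; py0_2 = 57; px0_3 = 54; py0_3 = 98; py1_3 = 129; center_x_4 = 144; center_y_4 = 79; radius_4 = 27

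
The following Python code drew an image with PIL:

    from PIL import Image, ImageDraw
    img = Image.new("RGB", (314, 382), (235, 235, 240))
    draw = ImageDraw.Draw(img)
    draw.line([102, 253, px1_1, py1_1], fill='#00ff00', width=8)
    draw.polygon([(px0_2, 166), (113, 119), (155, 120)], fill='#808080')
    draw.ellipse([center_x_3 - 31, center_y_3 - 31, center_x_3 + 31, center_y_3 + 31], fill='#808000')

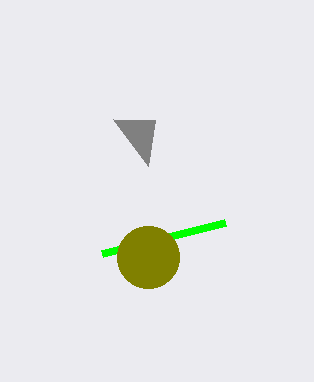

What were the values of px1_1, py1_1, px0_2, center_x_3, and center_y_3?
px1_1 = 225; py1_1 = 222; px0_2 = 148; center_x_3 = 148; center_y_3 = 257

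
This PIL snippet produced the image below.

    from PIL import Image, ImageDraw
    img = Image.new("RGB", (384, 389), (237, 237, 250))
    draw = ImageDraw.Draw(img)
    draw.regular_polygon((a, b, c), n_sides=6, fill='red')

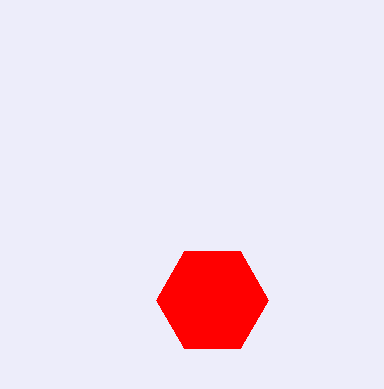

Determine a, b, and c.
a = 212
b = 300
c = 56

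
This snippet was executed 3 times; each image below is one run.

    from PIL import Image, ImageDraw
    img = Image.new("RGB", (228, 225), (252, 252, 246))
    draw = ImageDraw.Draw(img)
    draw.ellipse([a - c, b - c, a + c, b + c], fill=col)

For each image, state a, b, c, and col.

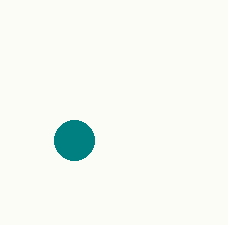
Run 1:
a = 74, b = 140, c = 20, col = 'teal'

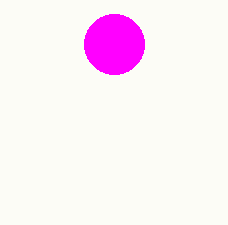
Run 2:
a = 114
b = 44
c = 30
col = 'magenta'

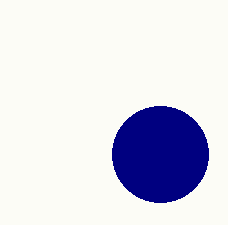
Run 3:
a = 160; b = 154; c = 48; col = 'navy'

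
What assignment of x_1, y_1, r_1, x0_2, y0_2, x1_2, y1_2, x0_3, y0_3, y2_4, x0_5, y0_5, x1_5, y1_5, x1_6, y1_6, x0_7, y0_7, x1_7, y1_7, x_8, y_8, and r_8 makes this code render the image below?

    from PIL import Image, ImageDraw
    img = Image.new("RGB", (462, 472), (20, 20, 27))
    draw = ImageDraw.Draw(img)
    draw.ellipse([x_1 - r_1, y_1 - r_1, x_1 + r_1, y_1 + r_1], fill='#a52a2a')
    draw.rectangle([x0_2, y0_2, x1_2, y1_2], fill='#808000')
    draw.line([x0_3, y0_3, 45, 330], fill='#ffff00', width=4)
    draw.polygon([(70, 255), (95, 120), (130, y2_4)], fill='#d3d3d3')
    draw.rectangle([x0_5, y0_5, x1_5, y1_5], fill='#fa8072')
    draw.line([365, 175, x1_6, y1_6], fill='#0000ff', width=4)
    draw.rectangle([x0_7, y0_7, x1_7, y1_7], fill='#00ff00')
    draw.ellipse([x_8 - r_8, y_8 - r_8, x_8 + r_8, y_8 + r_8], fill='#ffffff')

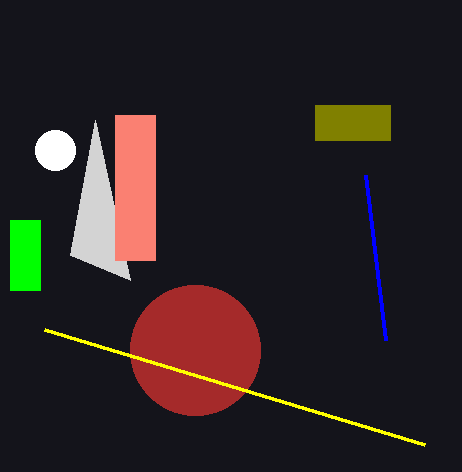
x_1 = 195; y_1 = 350; r_1 = 65; x0_2 = 315; y0_2 = 105; x1_2 = 390; y1_2 = 140; x0_3 = 425; y0_3 = 445; y2_4 = 280; x0_5 = 115; y0_5 = 115; x1_5 = 155; y1_5 = 260; x1_6 = 385; y1_6 = 340; x0_7 = 10; y0_7 = 220; x1_7 = 40; y1_7 = 290; x_8 = 55; y_8 = 150; r_8 = 20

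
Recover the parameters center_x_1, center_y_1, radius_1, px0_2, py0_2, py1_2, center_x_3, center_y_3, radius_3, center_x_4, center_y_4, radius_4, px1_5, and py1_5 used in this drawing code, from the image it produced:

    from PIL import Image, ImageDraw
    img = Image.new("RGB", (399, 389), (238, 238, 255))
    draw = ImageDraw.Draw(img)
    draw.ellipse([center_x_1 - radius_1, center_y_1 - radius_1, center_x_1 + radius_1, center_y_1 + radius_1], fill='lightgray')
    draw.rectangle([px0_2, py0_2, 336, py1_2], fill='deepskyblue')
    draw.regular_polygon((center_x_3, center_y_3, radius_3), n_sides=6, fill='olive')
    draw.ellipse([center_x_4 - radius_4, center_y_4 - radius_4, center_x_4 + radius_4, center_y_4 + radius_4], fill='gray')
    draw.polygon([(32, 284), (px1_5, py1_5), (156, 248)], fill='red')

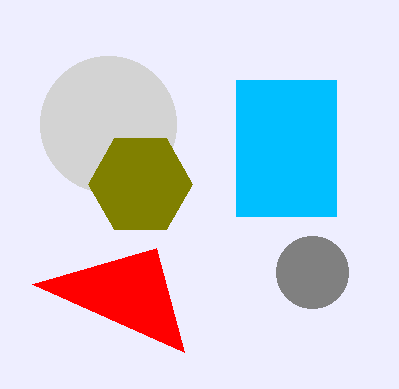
center_x_1 = 108, center_y_1 = 124, radius_1 = 68, px0_2 = 236, py0_2 = 80, py1_2 = 216, center_x_3 = 140, center_y_3 = 184, radius_3 = 52, center_x_4 = 312, center_y_4 = 272, radius_4 = 36, px1_5 = 184, py1_5 = 352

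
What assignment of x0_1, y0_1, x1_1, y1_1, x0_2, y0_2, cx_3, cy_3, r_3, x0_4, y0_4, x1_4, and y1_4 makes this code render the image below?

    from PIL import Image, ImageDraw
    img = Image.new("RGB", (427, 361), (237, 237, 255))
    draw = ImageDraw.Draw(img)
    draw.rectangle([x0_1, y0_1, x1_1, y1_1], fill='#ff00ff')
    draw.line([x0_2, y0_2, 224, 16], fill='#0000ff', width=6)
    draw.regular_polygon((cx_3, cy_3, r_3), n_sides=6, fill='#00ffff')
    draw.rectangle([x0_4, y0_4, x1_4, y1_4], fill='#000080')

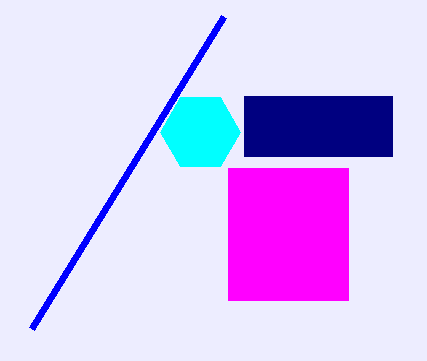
x0_1 = 228; y0_1 = 168; x1_1 = 348; y1_1 = 300; x0_2 = 32; y0_2 = 328; cx_3 = 200; cy_3 = 132; r_3 = 40; x0_4 = 244; y0_4 = 96; x1_4 = 392; y1_4 = 156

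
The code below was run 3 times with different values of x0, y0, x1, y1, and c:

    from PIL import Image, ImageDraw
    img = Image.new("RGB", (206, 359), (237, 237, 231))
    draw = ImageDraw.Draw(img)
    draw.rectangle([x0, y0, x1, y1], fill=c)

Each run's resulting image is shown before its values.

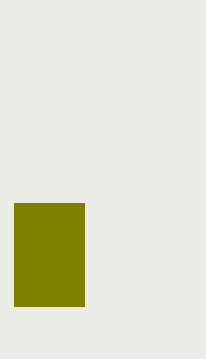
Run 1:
x0 = 14; y0 = 203; x1 = 84; y1 = 306; c = 'olive'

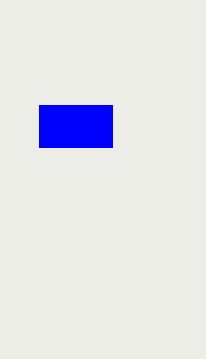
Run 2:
x0 = 39; y0 = 105; x1 = 112; y1 = 147; c = 'blue'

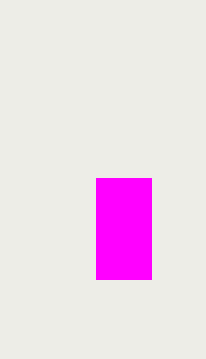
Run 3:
x0 = 96; y0 = 178; x1 = 151; y1 = 279; c = 'magenta'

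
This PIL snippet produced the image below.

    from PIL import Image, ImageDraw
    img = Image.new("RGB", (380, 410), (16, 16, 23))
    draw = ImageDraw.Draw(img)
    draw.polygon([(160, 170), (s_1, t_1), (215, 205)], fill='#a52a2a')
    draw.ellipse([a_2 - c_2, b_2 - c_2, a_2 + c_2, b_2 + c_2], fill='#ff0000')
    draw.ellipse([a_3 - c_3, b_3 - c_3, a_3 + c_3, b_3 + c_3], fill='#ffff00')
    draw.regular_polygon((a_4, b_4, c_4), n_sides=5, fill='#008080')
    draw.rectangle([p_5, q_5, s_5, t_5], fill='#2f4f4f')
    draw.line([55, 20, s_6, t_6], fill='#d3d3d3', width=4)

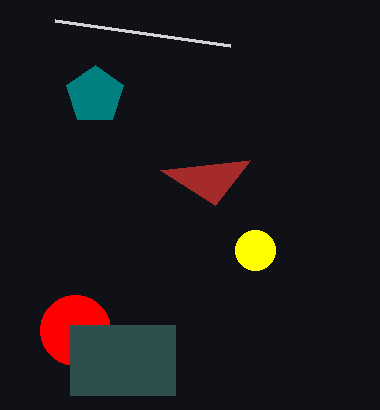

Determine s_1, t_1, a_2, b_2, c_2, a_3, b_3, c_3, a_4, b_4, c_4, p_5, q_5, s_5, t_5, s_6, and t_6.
s_1 = 250, t_1 = 160, a_2 = 75, b_2 = 330, c_2 = 35, a_3 = 255, b_3 = 250, c_3 = 20, a_4 = 95, b_4 = 95, c_4 = 30, p_5 = 70, q_5 = 325, s_5 = 175, t_5 = 395, s_6 = 230, t_6 = 45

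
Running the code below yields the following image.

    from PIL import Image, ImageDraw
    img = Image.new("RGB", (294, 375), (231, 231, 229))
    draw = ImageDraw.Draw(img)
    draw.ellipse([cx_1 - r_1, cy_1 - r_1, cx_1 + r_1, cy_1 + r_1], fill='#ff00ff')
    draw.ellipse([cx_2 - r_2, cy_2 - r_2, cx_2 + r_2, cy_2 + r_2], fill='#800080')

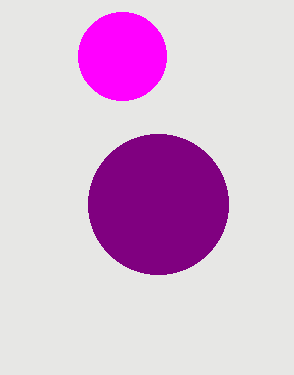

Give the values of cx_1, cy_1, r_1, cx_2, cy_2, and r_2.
cx_1 = 122; cy_1 = 56; r_1 = 44; cx_2 = 158; cy_2 = 204; r_2 = 70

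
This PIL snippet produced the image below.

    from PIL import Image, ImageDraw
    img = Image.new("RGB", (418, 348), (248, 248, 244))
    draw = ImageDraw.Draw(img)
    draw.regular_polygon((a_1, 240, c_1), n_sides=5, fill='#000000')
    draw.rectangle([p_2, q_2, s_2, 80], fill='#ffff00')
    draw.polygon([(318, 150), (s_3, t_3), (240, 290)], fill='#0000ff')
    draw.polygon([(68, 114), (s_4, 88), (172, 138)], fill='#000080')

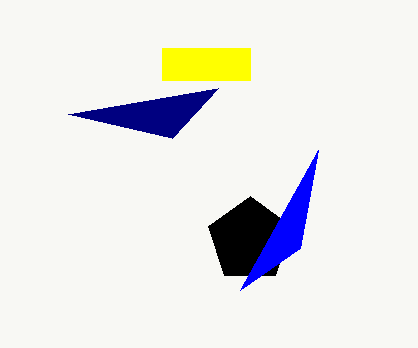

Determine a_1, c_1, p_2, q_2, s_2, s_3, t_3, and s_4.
a_1 = 250
c_1 = 44
p_2 = 162
q_2 = 48
s_2 = 250
s_3 = 300
t_3 = 248
s_4 = 218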